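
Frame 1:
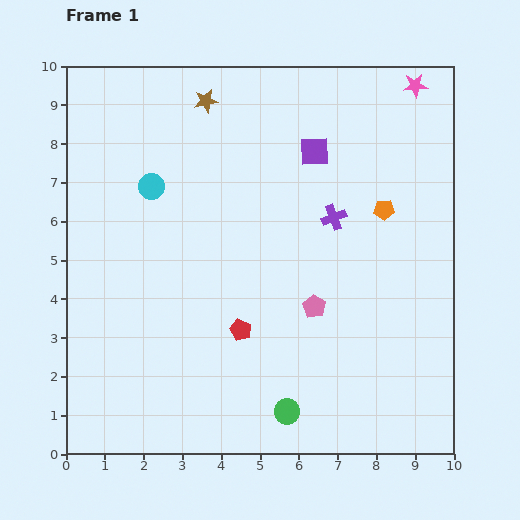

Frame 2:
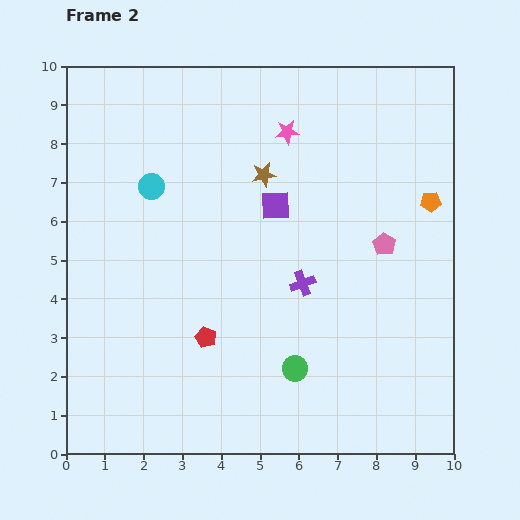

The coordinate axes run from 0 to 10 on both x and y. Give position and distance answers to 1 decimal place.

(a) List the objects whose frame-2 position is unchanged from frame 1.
the cyan circle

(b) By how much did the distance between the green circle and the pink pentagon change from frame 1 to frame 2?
+1.1

Distance in frame 1: 2.8. Distance in frame 2: 3.9.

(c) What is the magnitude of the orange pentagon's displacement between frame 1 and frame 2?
1.2

The orange pentagon moved from (8.2, 6.3) to (9.4, 6.5), a distance of √(1.2² + 0.2²) ≈ 1.2.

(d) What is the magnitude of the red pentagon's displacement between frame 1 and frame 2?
0.9

The red pentagon moved from (4.5, 3.2) to (3.6, 3.0), a distance of √(0.9² + 0.2²) ≈ 0.9.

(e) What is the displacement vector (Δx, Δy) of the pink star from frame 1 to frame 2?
(-3.3, -1.2)

The pink star was at (9.0, 9.5) in frame 1 and (5.7, 8.3) in frame 2.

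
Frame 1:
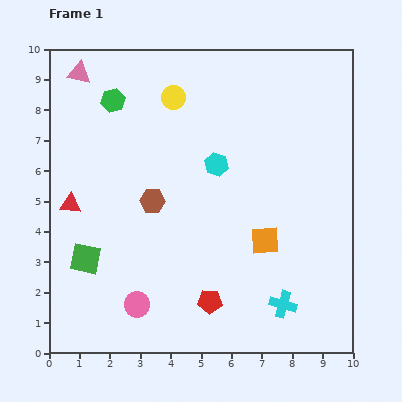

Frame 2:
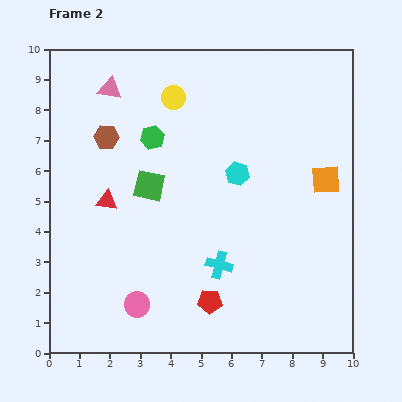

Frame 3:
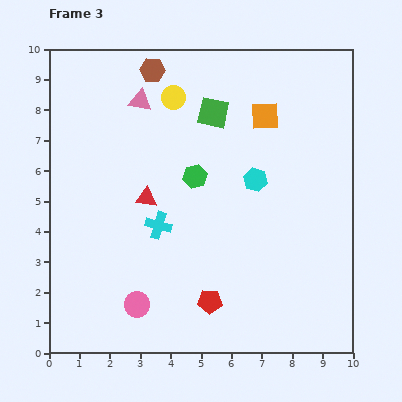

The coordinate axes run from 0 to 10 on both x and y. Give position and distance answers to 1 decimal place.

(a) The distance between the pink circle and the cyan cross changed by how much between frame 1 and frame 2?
-1.8

Distance in frame 1: 4.8. Distance in frame 2: 3.0.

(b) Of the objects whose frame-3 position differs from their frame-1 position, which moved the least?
the cyan hexagon

(moved 1.4)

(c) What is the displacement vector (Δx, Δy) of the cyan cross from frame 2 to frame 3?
(-2.0, 1.3)

The cyan cross was at (5.6, 2.9) in frame 2 and (3.6, 4.2) in frame 3.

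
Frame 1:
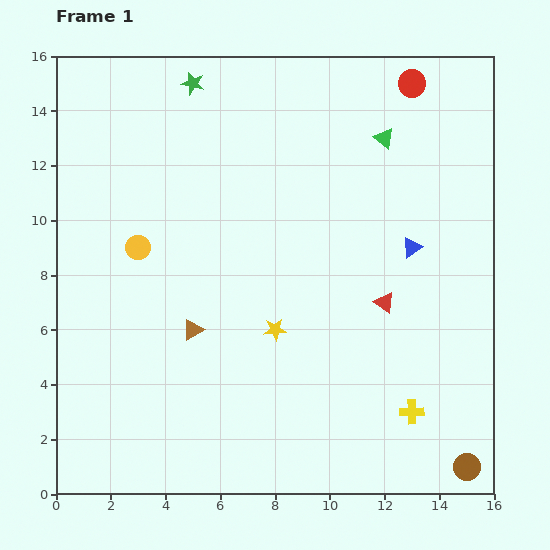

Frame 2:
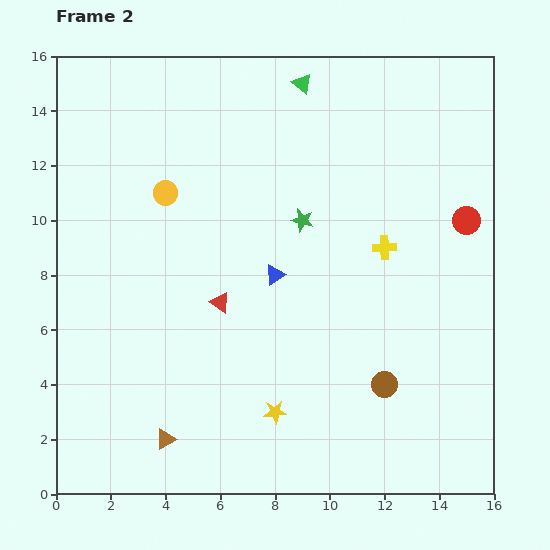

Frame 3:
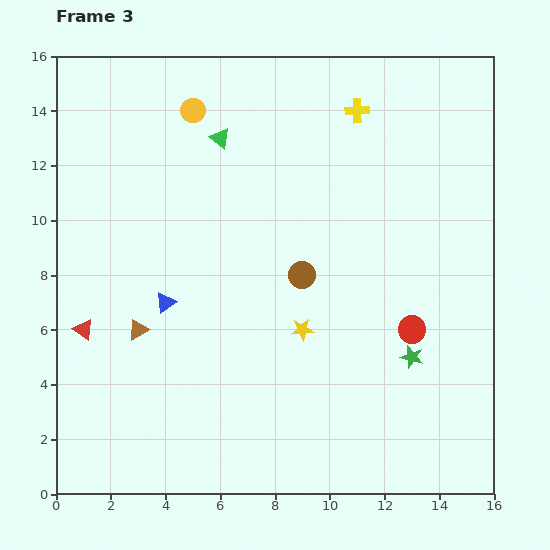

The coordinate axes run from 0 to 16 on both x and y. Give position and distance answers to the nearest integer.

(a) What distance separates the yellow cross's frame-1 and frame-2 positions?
6

The yellow cross moved from (13, 3) to (12, 9), a distance of √(1² + 6²) ≈ 6.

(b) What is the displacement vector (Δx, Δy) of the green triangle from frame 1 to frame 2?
(-3, 2)

The green triangle was at (12, 13) in frame 1 and (9, 15) in frame 2.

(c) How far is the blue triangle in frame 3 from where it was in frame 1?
9

The blue triangle moved from (13, 9) to (4, 7), a distance of √(9² + 2²) ≈ 9.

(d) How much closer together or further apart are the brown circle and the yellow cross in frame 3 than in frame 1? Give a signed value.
+3

Distance in frame 1: 3. Distance in frame 3: 6.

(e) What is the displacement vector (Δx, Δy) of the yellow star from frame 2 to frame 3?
(1, 3)

The yellow star was at (8, 3) in frame 2 and (9, 6) in frame 3.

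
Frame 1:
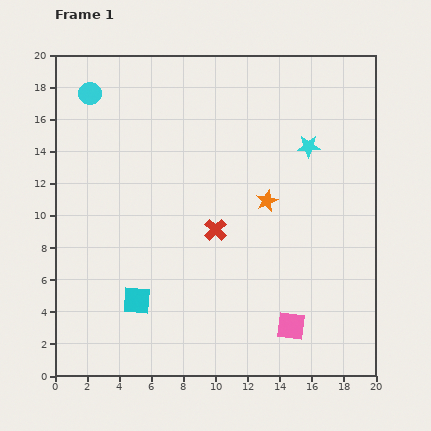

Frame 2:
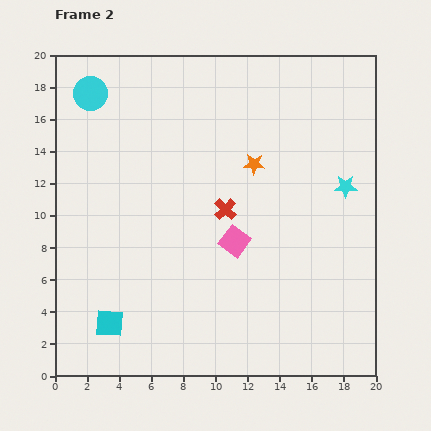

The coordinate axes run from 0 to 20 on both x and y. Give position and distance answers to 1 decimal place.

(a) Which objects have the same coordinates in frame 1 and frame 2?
the cyan circle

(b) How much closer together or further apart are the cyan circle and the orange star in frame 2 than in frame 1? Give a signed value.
-1.8

Distance in frame 1: 12.9. Distance in frame 2: 11.1.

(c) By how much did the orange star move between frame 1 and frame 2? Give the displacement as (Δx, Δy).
(-0.8, 2.3)

The orange star was at (13.2, 10.9) in frame 1 and (12.4, 13.2) in frame 2.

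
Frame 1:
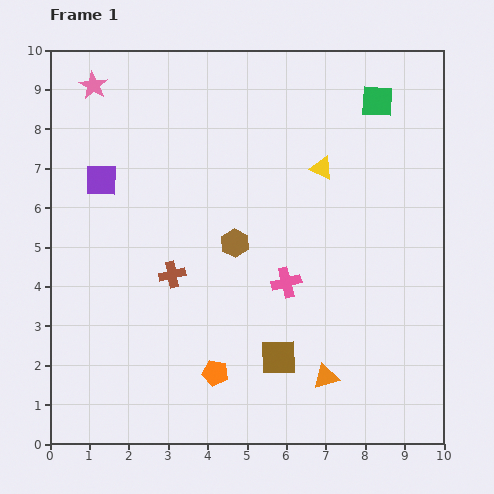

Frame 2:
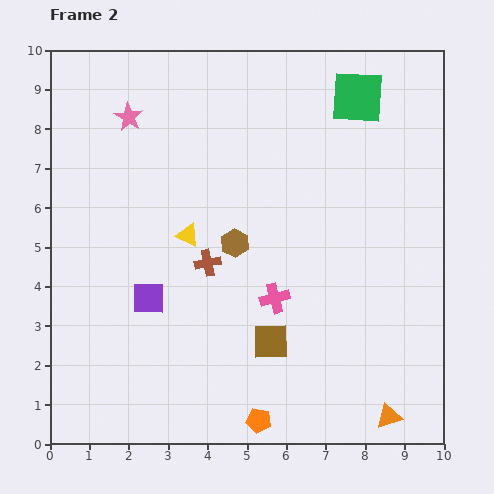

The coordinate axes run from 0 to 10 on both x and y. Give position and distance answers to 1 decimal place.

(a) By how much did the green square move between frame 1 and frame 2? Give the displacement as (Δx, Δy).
(-0.5, 0.1)

The green square was at (8.3, 8.7) in frame 1 and (7.8, 8.8) in frame 2.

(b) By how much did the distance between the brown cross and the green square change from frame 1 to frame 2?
-1.1

Distance in frame 1: 6.8. Distance in frame 2: 5.7.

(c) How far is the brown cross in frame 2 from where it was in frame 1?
0.9

The brown cross moved from (3.1, 4.3) to (4.0, 4.6), a distance of √(0.9² + 0.3²) ≈ 0.9.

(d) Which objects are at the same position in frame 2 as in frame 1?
the brown hexagon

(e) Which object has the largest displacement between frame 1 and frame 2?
the yellow triangle

(moved 3.8; next 3.2)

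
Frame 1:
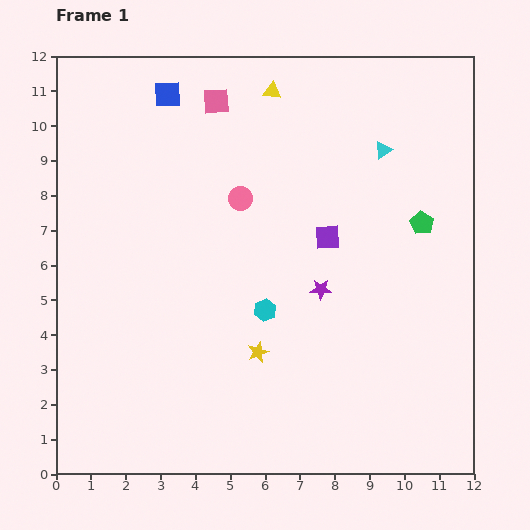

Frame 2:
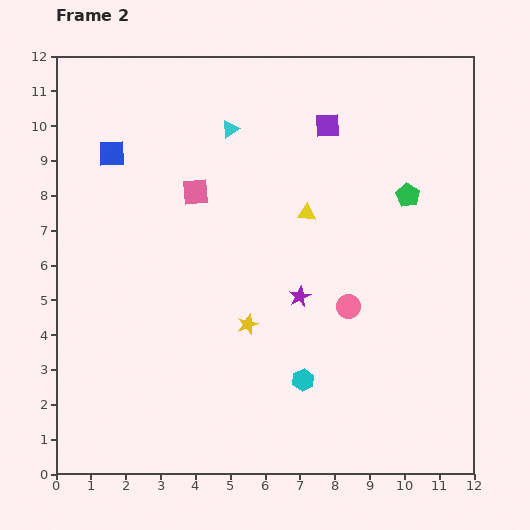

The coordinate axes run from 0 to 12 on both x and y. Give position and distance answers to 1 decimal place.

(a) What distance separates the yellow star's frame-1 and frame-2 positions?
0.9

The yellow star moved from (5.8, 3.5) to (5.5, 4.3), a distance of √(0.3² + 0.8²) ≈ 0.9.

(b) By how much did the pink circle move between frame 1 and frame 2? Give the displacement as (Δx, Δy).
(3.1, -3.1)

The pink circle was at (5.3, 7.9) in frame 1 and (8.4, 4.8) in frame 2.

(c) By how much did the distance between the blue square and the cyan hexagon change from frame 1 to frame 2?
+1.7

Distance in frame 1: 6.8. Distance in frame 2: 8.5.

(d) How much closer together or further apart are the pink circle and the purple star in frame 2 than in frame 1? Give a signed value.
-2.1

Distance in frame 1: 3.5. Distance in frame 2: 1.4.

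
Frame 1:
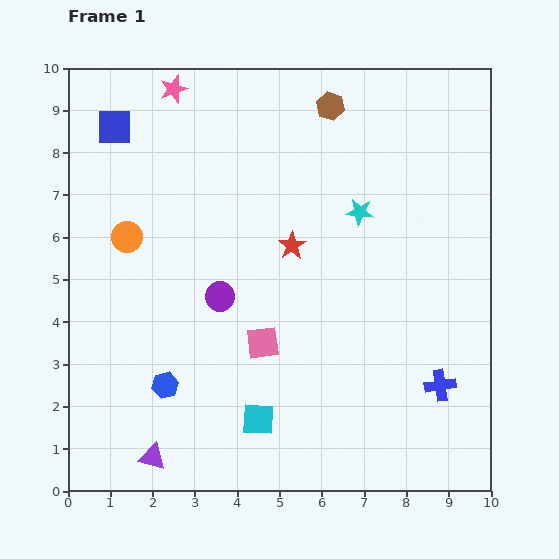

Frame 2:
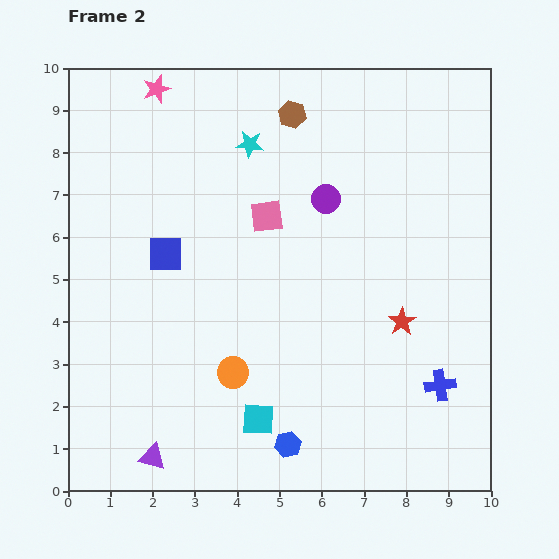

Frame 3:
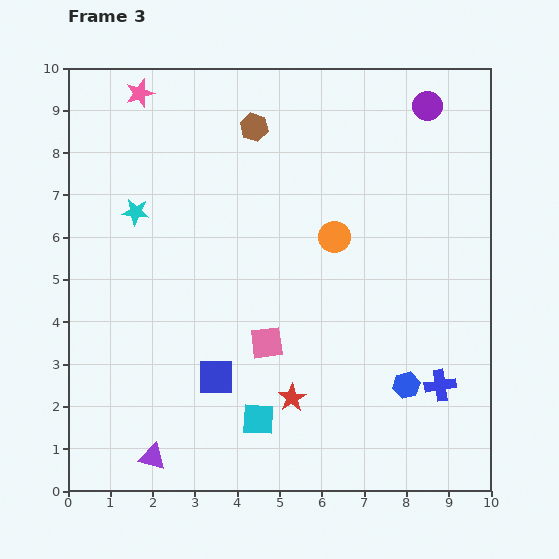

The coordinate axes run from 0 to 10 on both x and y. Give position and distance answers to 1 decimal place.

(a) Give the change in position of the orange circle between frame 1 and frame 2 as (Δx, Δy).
(2.5, -3.2)

The orange circle was at (1.4, 6.0) in frame 1 and (3.9, 2.8) in frame 2.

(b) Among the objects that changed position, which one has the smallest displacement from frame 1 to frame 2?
the pink star

(moved 0.4)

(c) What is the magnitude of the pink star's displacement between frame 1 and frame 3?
0.8

The pink star moved from (2.5, 9.5) to (1.7, 9.4), a distance of √(0.8² + 0.1²) ≈ 0.8.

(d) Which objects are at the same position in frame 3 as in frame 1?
the cyan square, the purple triangle, the blue cross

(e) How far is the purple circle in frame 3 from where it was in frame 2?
3.3

The purple circle moved from (6.1, 6.9) to (8.5, 9.1), a distance of √(2.4² + 2.2²) ≈ 3.3.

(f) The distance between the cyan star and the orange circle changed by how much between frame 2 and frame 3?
-0.7

Distance in frame 2: 5.4. Distance in frame 3: 4.7.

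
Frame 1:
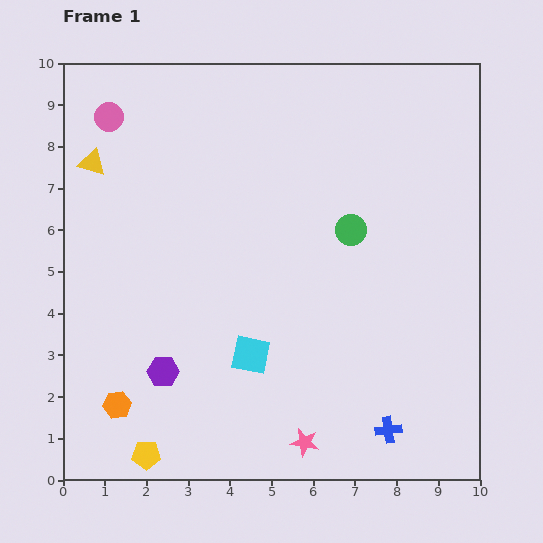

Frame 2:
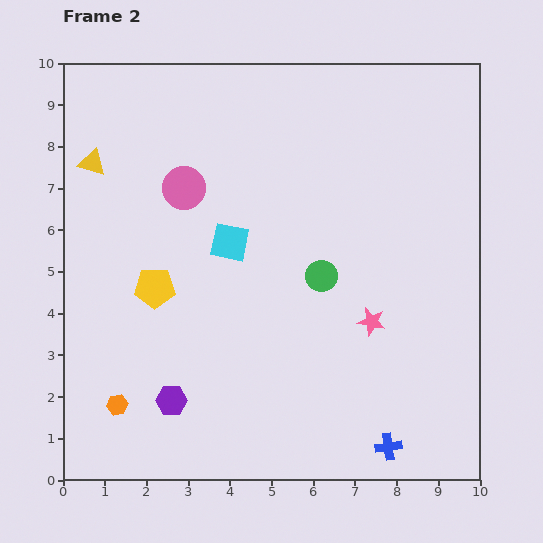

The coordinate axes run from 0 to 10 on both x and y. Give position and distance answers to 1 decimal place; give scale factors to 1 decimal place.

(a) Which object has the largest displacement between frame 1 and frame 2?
the yellow pentagon

(moved 4.0; next 3.3)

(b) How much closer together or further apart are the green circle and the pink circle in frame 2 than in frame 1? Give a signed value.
-2.5

Distance in frame 1: 6.4. Distance in frame 2: 3.9.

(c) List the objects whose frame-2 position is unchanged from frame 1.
the orange hexagon, the yellow triangle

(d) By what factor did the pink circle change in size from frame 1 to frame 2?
1.5×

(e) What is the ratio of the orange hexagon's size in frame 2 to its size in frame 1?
0.8×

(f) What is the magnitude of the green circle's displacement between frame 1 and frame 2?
1.3

The green circle moved from (6.9, 6.0) to (6.2, 4.9), a distance of √(0.7² + 1.1²) ≈ 1.3.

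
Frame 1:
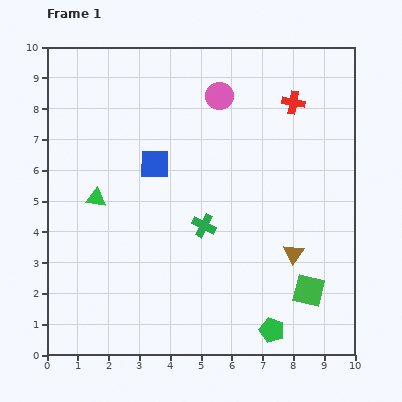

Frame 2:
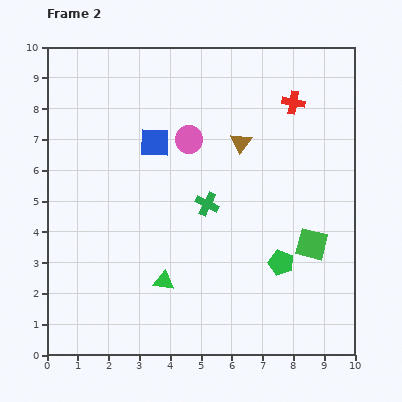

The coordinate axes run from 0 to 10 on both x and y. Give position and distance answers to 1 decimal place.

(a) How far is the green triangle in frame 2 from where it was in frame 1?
3.5

The green triangle moved from (1.6, 5.1) to (3.8, 2.4), a distance of √(2.2² + 2.7²) ≈ 3.5.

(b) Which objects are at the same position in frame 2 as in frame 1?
the red cross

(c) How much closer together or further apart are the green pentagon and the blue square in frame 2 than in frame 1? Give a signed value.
-0.9

Distance in frame 1: 6.6. Distance in frame 2: 5.7.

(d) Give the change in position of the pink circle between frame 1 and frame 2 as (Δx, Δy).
(-1.0, -1.4)

The pink circle was at (5.6, 8.4) in frame 1 and (4.6, 7.0) in frame 2.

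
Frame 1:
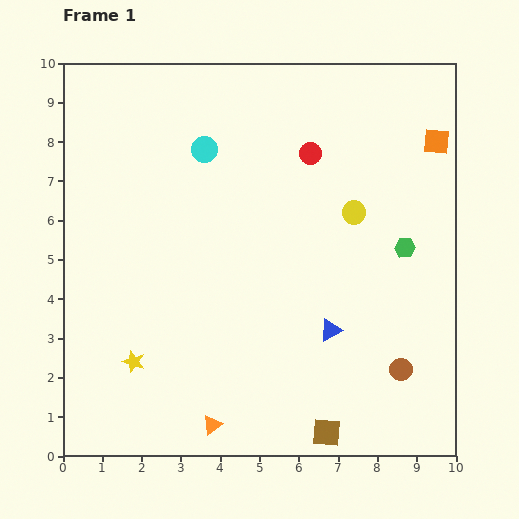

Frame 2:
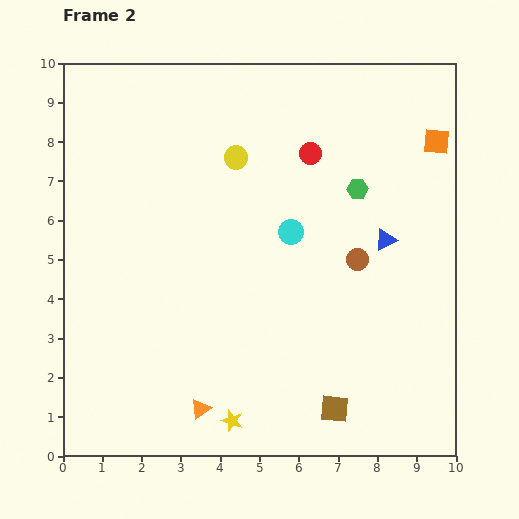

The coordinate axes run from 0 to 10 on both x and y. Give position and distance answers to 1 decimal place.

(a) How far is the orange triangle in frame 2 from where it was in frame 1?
0.5

The orange triangle moved from (3.8, 0.8) to (3.5, 1.2), a distance of √(0.3² + 0.4²) ≈ 0.5.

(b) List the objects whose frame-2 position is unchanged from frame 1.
the red circle, the orange square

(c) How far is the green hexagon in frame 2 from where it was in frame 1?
1.9

The green hexagon moved from (8.7, 5.3) to (7.5, 6.8), a distance of √(1.2² + 1.5²) ≈ 1.9.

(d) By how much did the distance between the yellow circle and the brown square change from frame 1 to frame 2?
+1.3

Distance in frame 1: 5.6. Distance in frame 2: 6.9.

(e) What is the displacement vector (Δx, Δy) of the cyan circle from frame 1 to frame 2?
(2.2, -2.1)

The cyan circle was at (3.6, 7.8) in frame 1 and (5.8, 5.7) in frame 2.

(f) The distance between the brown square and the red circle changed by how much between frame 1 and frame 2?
-0.6

Distance in frame 1: 7.1. Distance in frame 2: 6.5.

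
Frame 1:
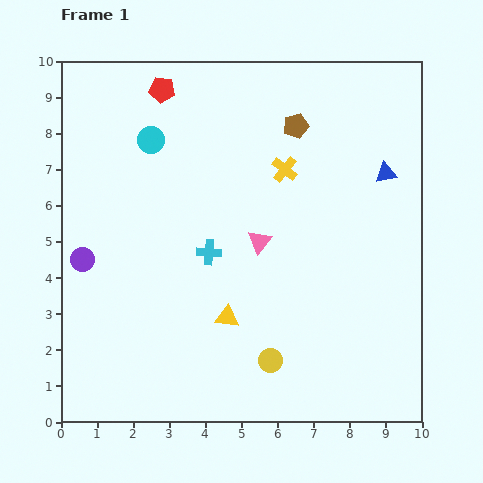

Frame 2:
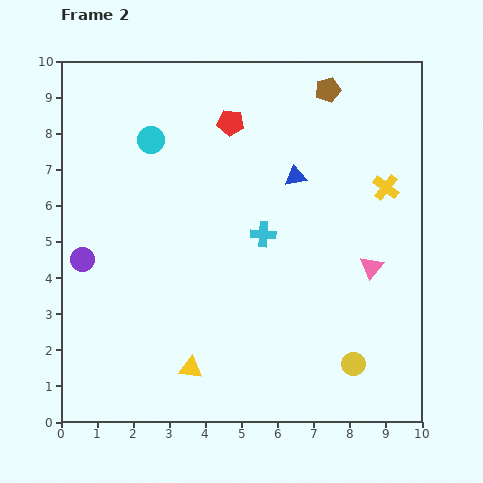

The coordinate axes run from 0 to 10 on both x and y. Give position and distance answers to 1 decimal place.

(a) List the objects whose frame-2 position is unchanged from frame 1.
the purple circle, the cyan circle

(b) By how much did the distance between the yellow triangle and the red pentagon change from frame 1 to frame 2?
+0.3

Distance in frame 1: 6.6. Distance in frame 2: 6.9.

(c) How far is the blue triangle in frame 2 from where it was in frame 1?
2.5

The blue triangle moved from (9.0, 6.9) to (6.5, 6.8), a distance of √(2.5² + 0.1²) ≈ 2.5.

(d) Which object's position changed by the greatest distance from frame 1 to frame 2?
the pink triangle

(moved 3.2; next 2.8)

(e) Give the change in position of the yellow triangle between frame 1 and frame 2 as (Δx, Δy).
(-1.0, -1.4)

The yellow triangle was at (4.6, 2.9) in frame 1 and (3.6, 1.5) in frame 2.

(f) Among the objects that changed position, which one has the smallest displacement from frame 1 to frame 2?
the brown pentagon

(moved 1.3)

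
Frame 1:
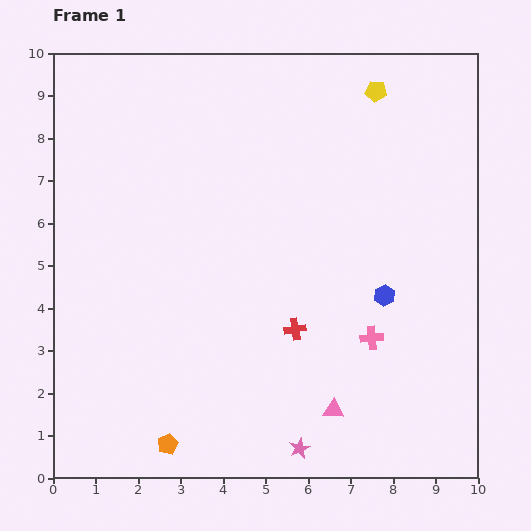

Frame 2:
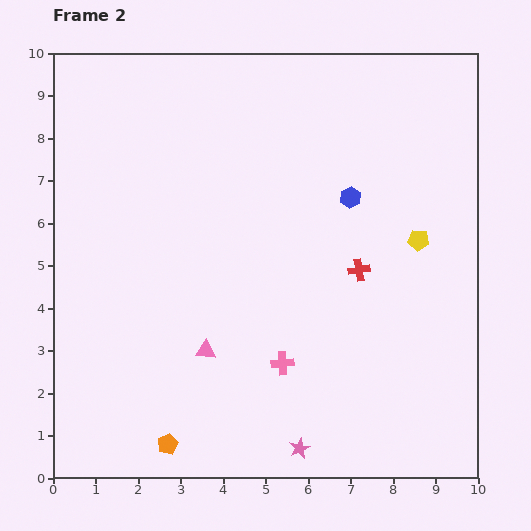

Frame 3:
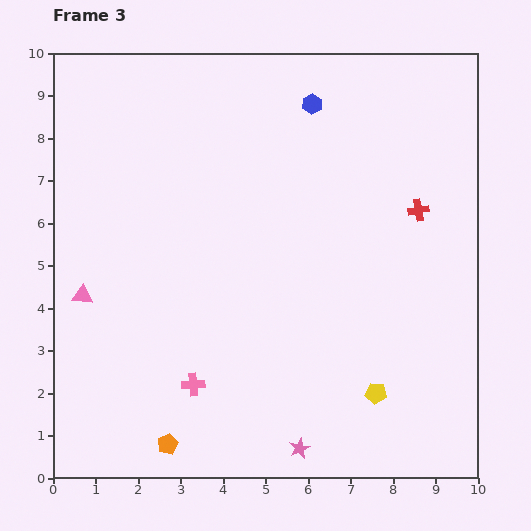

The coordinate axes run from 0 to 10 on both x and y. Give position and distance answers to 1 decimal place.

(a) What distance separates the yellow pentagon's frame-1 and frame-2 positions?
3.6

The yellow pentagon moved from (7.6, 9.1) to (8.6, 5.6), a distance of √(1.0² + 3.5²) ≈ 3.6.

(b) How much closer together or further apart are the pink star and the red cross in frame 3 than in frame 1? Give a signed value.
+3.5

Distance in frame 1: 2.8. Distance in frame 3: 6.3.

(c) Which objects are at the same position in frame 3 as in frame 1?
the orange pentagon, the pink star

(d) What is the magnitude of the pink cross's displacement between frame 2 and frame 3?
2.2

The pink cross moved from (5.4, 2.7) to (3.3, 2.2), a distance of √(2.1² + 0.5²) ≈ 2.2.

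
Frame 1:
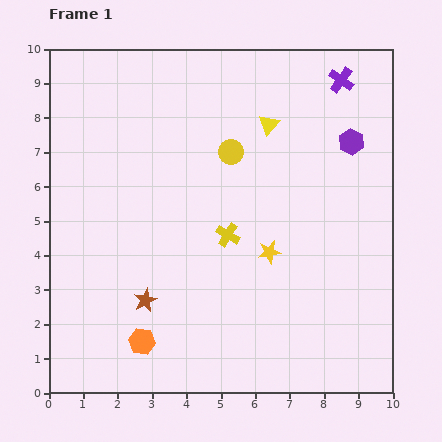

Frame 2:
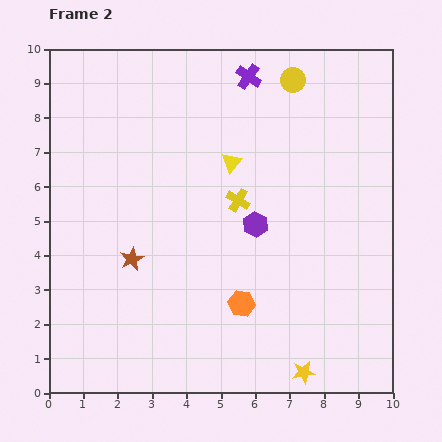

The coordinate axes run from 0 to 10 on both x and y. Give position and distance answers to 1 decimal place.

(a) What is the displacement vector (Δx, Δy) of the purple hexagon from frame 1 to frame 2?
(-2.8, -2.4)

The purple hexagon was at (8.8, 7.3) in frame 1 and (6.0, 4.9) in frame 2.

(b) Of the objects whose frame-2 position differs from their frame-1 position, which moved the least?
the yellow cross

(moved 1.0)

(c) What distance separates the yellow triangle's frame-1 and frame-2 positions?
1.6

The yellow triangle moved from (6.4, 7.8) to (5.3, 6.7), a distance of √(1.1² + 1.1²) ≈ 1.6.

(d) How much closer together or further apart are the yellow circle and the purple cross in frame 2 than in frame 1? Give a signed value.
-2.5

Distance in frame 1: 3.8. Distance in frame 2: 1.3.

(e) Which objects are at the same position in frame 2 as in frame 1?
none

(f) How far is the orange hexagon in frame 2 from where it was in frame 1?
3.1

The orange hexagon moved from (2.7, 1.5) to (5.6, 2.6), a distance of √(2.9² + 1.1²) ≈ 3.1.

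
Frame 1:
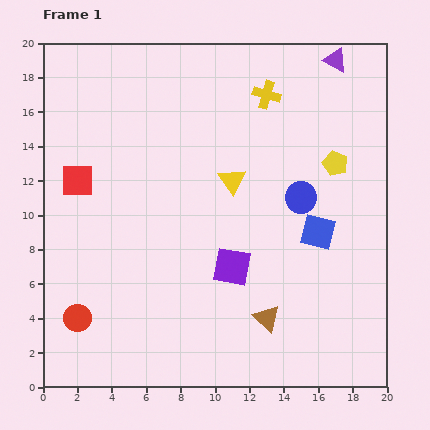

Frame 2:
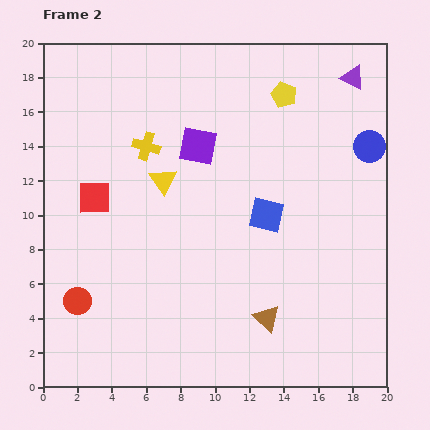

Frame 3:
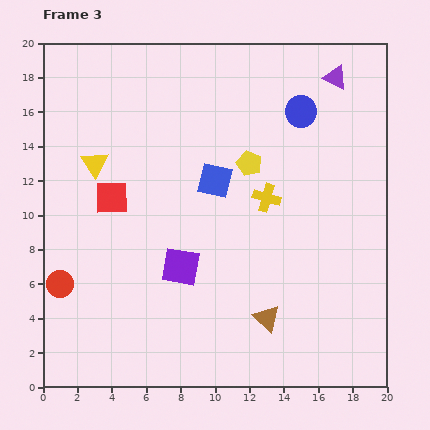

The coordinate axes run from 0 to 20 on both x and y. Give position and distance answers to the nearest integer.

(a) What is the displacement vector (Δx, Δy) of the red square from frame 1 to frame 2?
(1, -1)

The red square was at (2, 12) in frame 1 and (3, 11) in frame 2.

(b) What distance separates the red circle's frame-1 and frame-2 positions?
1

The red circle moved from (2, 4) to (2, 5), a distance of √(0² + 1²) ≈ 1.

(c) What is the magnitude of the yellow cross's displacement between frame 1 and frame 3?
6

The yellow cross moved from (13, 17) to (13, 11), a distance of √(0² + 6²) ≈ 6.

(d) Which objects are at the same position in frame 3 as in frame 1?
the brown triangle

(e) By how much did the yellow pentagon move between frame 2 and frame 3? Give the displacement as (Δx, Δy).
(-2, -4)

The yellow pentagon was at (14, 17) in frame 2 and (12, 13) in frame 3.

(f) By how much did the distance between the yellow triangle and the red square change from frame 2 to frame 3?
-2

Distance in frame 2: 4. Distance in frame 3: 2.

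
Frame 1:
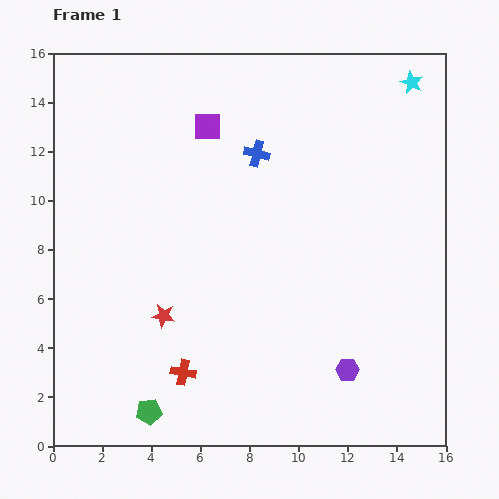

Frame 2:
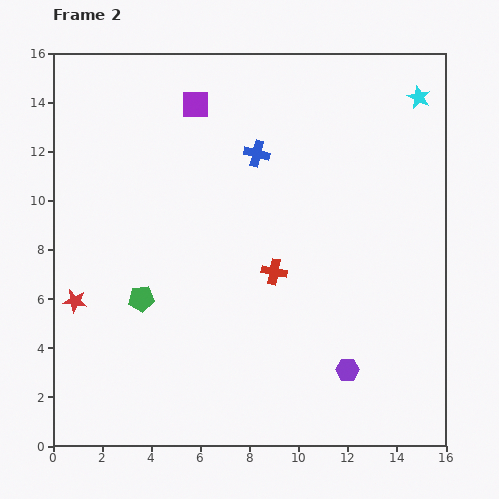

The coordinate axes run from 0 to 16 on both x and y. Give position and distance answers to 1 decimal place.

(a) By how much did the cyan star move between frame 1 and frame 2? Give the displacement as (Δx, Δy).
(0.3, -0.6)

The cyan star was at (14.6, 14.8) in frame 1 and (14.9, 14.2) in frame 2.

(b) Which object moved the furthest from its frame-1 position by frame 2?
the red cross

(moved 5.5; next 4.6)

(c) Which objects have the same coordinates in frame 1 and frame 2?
the purple hexagon, the blue cross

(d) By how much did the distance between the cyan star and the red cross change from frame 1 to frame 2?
-5.8

Distance in frame 1: 15.0. Distance in frame 2: 9.2.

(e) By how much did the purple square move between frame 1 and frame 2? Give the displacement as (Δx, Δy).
(-0.5, 0.9)

The purple square was at (6.3, 13.0) in frame 1 and (5.8, 13.9) in frame 2.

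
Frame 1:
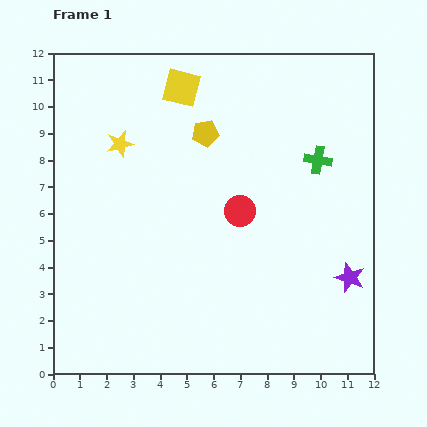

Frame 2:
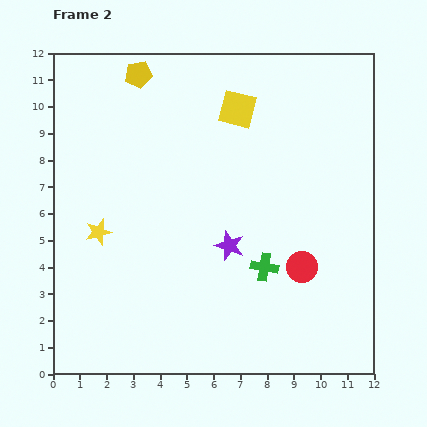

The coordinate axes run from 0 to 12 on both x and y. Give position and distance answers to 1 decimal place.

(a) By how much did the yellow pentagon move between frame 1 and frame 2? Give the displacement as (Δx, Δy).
(-2.5, 2.2)

The yellow pentagon was at (5.7, 9.0) in frame 1 and (3.2, 11.2) in frame 2.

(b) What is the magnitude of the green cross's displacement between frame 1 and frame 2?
4.5

The green cross moved from (9.9, 8.0) to (7.9, 4.0), a distance of √(2.0² + 4.0²) ≈ 4.5.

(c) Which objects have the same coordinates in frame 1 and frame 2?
none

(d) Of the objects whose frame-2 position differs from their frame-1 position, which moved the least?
the yellow square

(moved 2.2)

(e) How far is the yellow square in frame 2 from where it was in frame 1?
2.2

The yellow square moved from (4.8, 10.7) to (6.9, 9.9), a distance of √(2.1² + 0.8²) ≈ 2.2.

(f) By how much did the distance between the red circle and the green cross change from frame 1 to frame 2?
-2.1

Distance in frame 1: 3.5. Distance in frame 2: 1.4.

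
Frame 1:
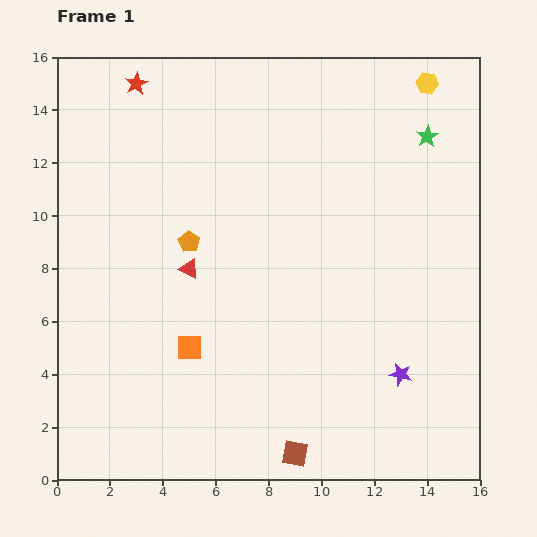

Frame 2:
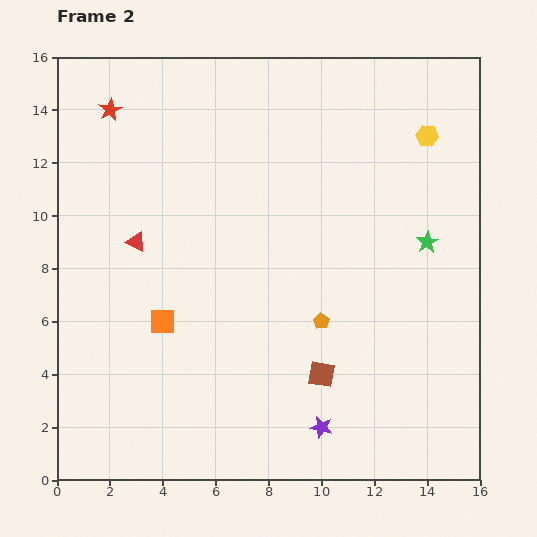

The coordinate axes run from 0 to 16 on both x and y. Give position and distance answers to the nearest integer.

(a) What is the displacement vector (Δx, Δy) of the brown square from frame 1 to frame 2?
(1, 3)

The brown square was at (9, 1) in frame 1 and (10, 4) in frame 2.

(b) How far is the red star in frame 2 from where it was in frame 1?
1

The red star moved from (3, 15) to (2, 14), a distance of √(1² + 1²) ≈ 1.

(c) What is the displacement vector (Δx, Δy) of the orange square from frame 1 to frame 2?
(-1, 1)

The orange square was at (5, 5) in frame 1 and (4, 6) in frame 2.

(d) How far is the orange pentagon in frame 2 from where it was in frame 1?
6

The orange pentagon moved from (5, 9) to (10, 6), a distance of √(5² + 3²) ≈ 6.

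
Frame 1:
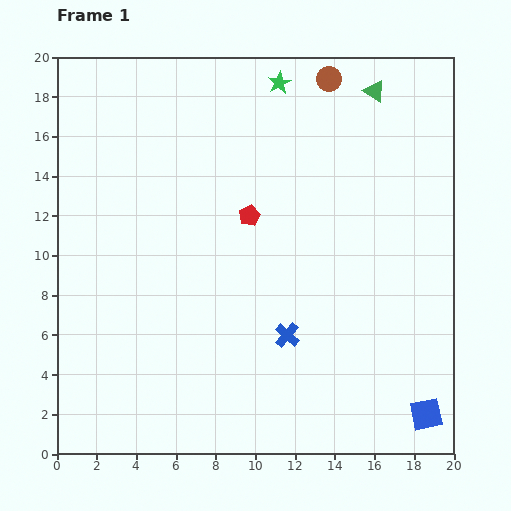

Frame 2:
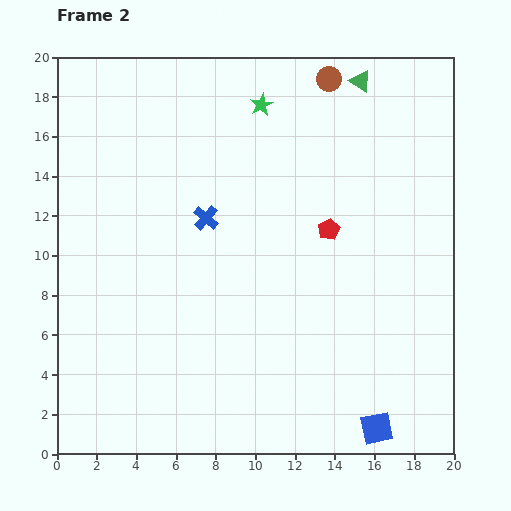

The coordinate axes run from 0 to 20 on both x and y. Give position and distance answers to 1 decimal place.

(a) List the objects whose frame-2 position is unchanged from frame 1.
the brown circle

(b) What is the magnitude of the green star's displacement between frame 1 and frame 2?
1.4

The green star moved from (11.2, 18.7) to (10.3, 17.6), a distance of √(0.9² + 1.1²) ≈ 1.4.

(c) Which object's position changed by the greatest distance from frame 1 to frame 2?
the blue cross

(moved 7.2; next 4.1)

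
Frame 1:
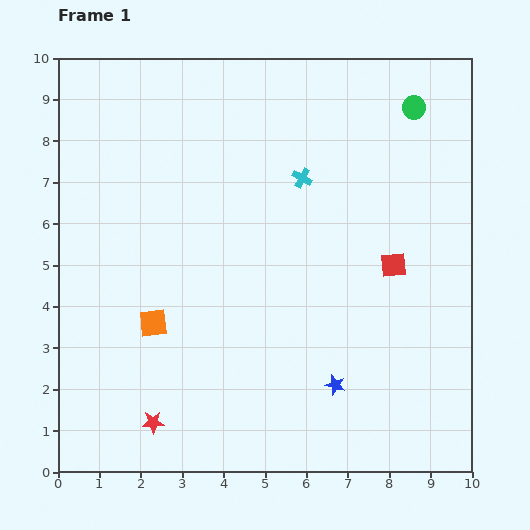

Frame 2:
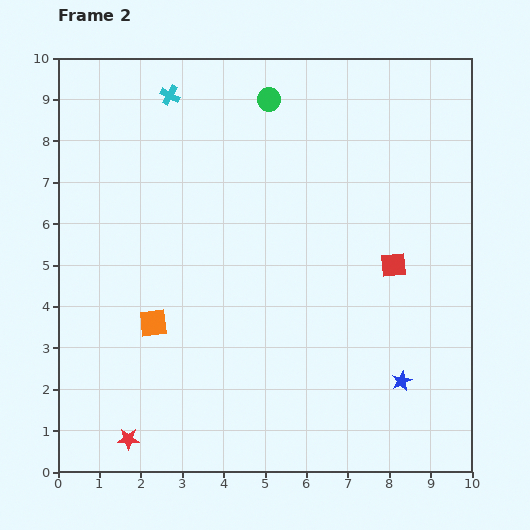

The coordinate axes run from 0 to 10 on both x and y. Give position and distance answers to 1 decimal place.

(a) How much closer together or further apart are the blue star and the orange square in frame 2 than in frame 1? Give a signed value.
+1.6

Distance in frame 1: 4.6. Distance in frame 2: 6.2.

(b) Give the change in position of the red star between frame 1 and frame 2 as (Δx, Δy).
(-0.6, -0.4)

The red star was at (2.3, 1.2) in frame 1 and (1.7, 0.8) in frame 2.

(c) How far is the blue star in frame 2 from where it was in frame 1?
1.6

The blue star moved from (6.7, 2.1) to (8.3, 2.2), a distance of √(1.6² + 0.1²) ≈ 1.6.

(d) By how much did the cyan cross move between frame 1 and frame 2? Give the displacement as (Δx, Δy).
(-3.2, 2.0)

The cyan cross was at (5.9, 7.1) in frame 1 and (2.7, 9.1) in frame 2.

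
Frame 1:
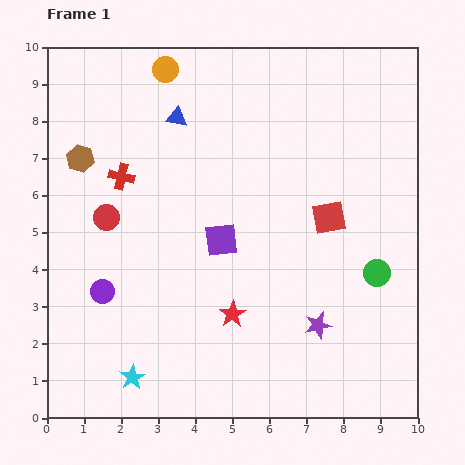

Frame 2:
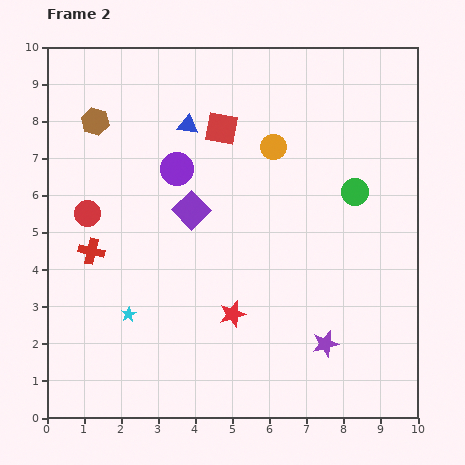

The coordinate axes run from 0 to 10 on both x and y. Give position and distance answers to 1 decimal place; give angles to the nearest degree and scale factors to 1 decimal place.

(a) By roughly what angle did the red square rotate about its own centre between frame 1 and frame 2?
21° clockwise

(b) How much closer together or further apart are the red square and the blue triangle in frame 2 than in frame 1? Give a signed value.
-4.0

Distance in frame 1: 4.9. Distance in frame 2: 0.9.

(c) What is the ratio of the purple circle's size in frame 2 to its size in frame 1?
1.4×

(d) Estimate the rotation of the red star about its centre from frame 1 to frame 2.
17° clockwise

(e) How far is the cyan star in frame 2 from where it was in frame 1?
1.7

The cyan star moved from (2.3, 1.1) to (2.2, 2.8), a distance of √(0.1² + 1.7²) ≈ 1.7.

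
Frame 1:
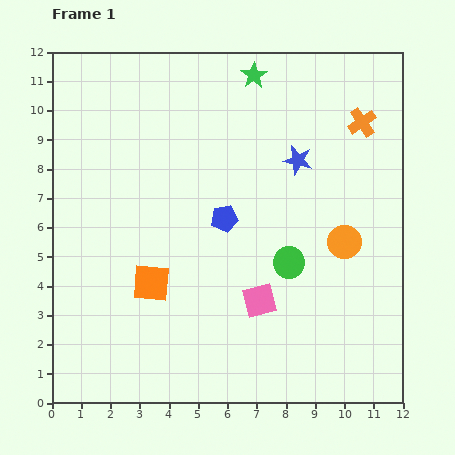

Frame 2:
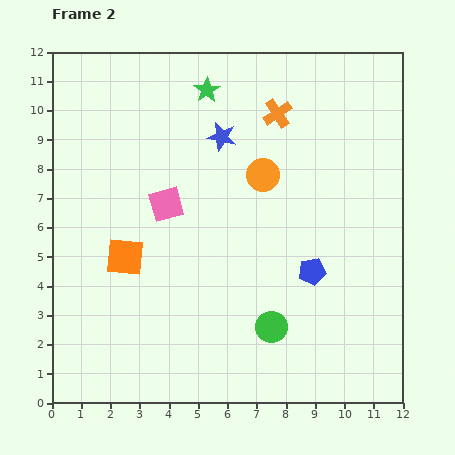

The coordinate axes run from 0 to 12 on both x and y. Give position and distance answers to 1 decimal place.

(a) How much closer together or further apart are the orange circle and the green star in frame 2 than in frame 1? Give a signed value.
-3.0

Distance in frame 1: 6.5. Distance in frame 2: 3.5.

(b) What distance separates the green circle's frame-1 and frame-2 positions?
2.3

The green circle moved from (8.1, 4.8) to (7.5, 2.6), a distance of √(0.6² + 2.2²) ≈ 2.3.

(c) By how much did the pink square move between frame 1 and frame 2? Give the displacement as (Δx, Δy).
(-3.2, 3.3)

The pink square was at (7.1, 3.5) in frame 1 and (3.9, 6.8) in frame 2.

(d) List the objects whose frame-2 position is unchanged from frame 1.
none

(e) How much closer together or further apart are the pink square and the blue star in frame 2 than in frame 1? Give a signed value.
-2.0

Distance in frame 1: 5.0. Distance in frame 2: 3.0.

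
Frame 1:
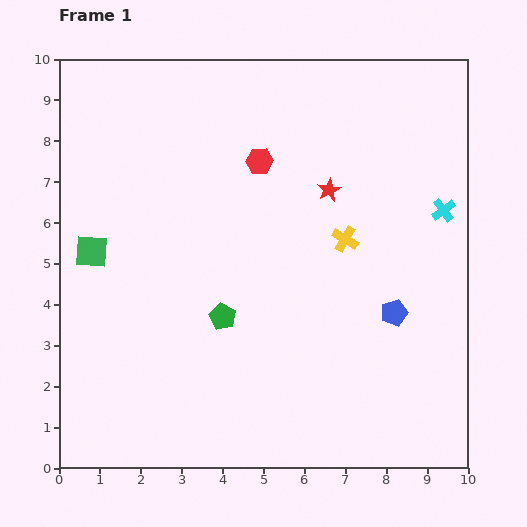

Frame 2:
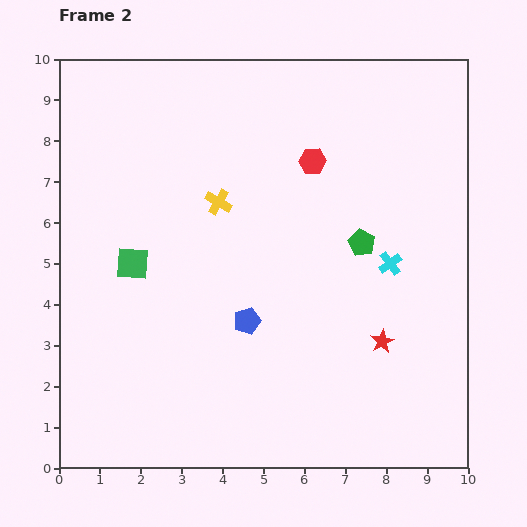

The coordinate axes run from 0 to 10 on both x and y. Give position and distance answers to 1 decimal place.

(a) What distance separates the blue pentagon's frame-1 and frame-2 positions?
3.6

The blue pentagon moved from (8.2, 3.8) to (4.6, 3.6), a distance of √(3.6² + 0.2²) ≈ 3.6.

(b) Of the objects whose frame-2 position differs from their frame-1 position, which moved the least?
the green square

(moved 1.0)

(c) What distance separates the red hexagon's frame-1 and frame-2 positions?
1.3

The red hexagon moved from (4.9, 7.5) to (6.2, 7.5), a distance of √(1.3² + 0.0²) ≈ 1.3.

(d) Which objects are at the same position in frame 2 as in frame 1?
none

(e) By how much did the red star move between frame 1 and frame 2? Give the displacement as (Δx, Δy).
(1.3, -3.7)

The red star was at (6.6, 6.8) in frame 1 and (7.9, 3.1) in frame 2.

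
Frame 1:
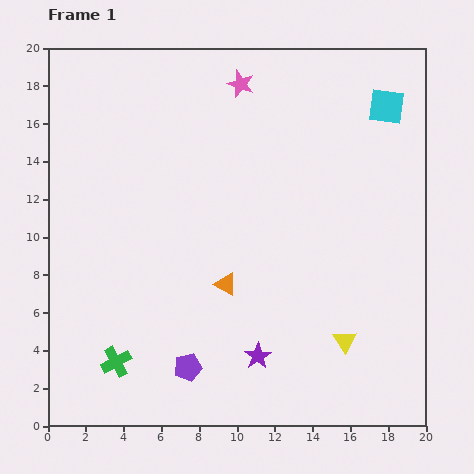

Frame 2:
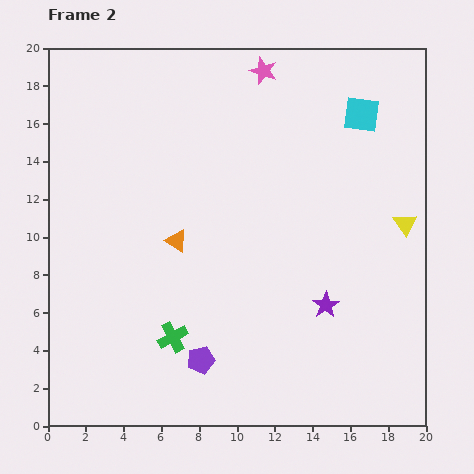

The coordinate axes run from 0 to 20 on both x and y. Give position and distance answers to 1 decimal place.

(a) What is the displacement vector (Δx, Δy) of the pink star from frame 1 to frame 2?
(1.2, 0.7)

The pink star was at (10.2, 18.1) in frame 1 and (11.4, 18.8) in frame 2.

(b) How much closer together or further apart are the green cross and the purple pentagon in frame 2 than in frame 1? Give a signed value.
-1.9

Distance in frame 1: 3.8. Distance in frame 2: 1.9.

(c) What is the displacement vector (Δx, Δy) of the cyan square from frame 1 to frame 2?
(-1.3, -0.4)

The cyan square was at (17.9, 16.9) in frame 1 and (16.6, 16.5) in frame 2.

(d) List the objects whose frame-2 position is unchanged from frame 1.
none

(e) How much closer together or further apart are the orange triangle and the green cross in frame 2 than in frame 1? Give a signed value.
-2.0

Distance in frame 1: 7.1. Distance in frame 2: 5.1.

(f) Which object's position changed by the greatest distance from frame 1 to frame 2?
the yellow triangle

(moved 7.0; next 4.5)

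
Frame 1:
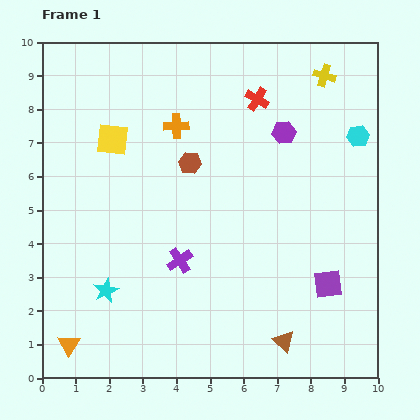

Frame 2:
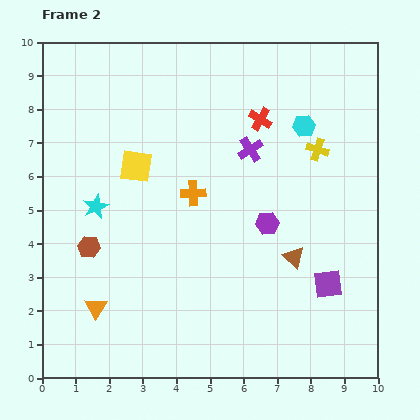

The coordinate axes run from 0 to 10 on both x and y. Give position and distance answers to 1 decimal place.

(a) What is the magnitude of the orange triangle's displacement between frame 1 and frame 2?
1.4

The orange triangle moved from (0.8, 1.0) to (1.6, 2.1), a distance of √(0.8² + 1.1²) ≈ 1.4.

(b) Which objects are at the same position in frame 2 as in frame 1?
the purple square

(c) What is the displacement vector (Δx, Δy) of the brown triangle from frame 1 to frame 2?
(0.3, 2.5)

The brown triangle was at (7.2, 1.1) in frame 1 and (7.5, 3.6) in frame 2.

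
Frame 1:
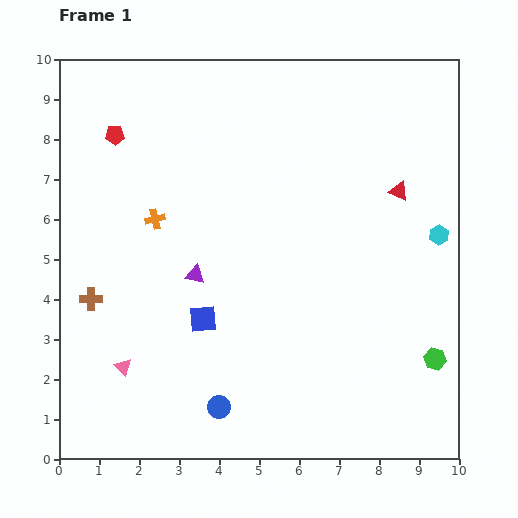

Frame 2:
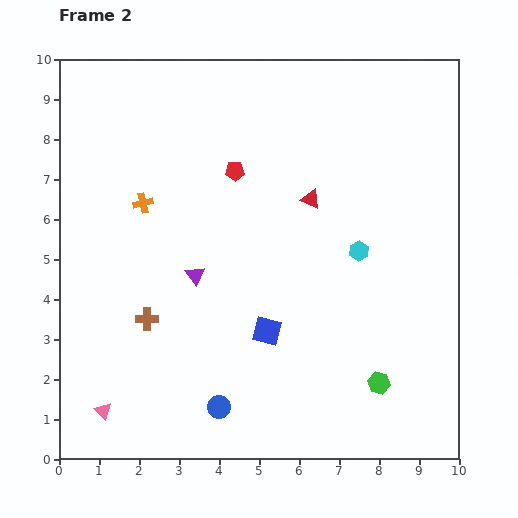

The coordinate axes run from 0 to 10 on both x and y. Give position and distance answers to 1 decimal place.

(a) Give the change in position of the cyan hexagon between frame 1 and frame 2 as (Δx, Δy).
(-2.0, -0.4)

The cyan hexagon was at (9.5, 5.6) in frame 1 and (7.5, 5.2) in frame 2.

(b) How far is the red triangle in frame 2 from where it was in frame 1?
2.2

The red triangle moved from (8.5, 6.7) to (6.3, 6.5), a distance of √(2.2² + 0.2²) ≈ 2.2.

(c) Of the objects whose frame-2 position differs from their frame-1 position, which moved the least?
the orange cross

(moved 0.5)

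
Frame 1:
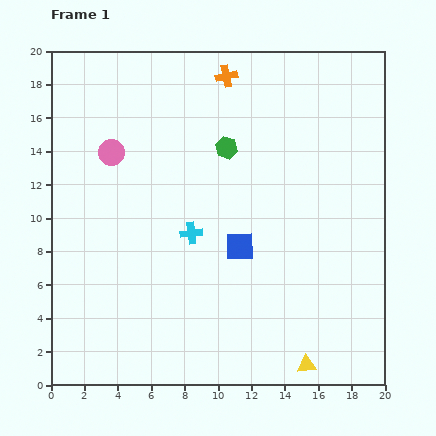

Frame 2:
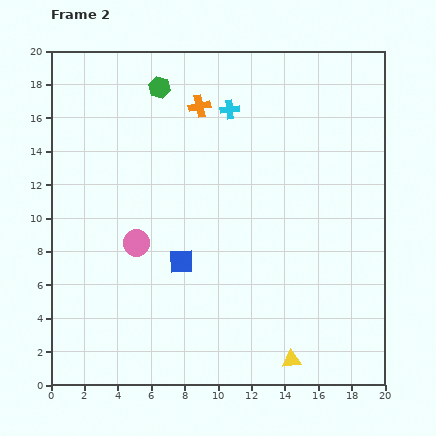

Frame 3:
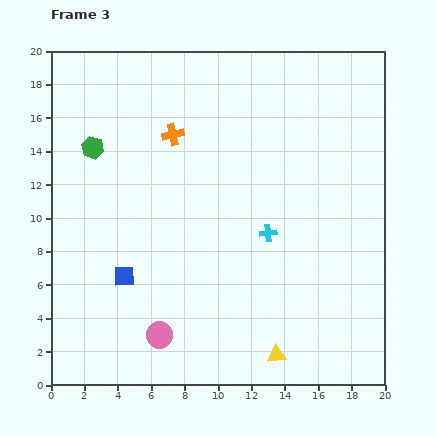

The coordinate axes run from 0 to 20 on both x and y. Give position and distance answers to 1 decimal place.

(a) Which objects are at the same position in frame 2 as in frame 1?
none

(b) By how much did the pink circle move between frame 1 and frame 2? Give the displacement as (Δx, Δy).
(1.5, -5.4)

The pink circle was at (3.6, 13.9) in frame 1 and (5.1, 8.5) in frame 2.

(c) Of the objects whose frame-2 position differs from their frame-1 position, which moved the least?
the yellow triangle

(moved 0.9)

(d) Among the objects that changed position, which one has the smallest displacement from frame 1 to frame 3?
the yellow triangle

(moved 1.9)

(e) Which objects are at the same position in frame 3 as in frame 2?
none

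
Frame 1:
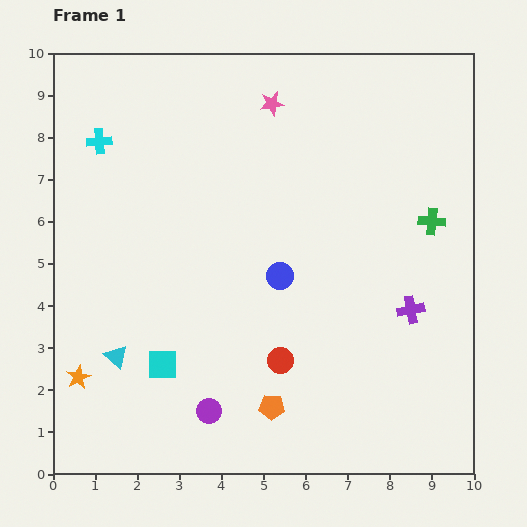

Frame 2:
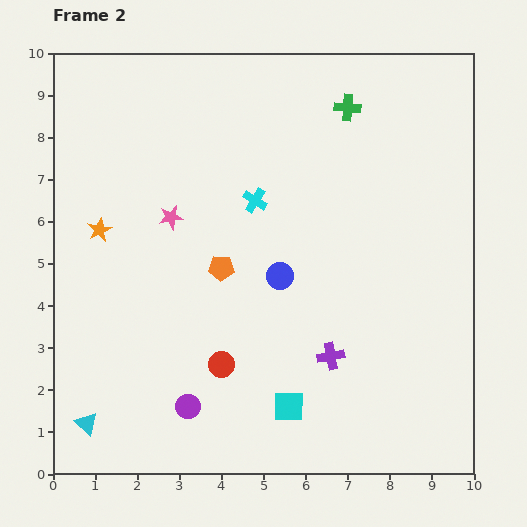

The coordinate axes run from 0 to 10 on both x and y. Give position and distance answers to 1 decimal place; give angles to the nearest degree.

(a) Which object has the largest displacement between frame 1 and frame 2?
the cyan cross

(moved 4.0; next 3.6)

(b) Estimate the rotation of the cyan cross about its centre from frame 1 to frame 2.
36° clockwise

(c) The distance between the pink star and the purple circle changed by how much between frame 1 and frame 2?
-3.0

Distance in frame 1: 7.5. Distance in frame 2: 4.5.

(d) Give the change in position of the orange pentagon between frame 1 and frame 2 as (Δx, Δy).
(-1.2, 3.3)

The orange pentagon was at (5.2, 1.6) in frame 1 and (4.0, 4.9) in frame 2.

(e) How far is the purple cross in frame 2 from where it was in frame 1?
2.2

The purple cross moved from (8.5, 3.9) to (6.6, 2.8), a distance of √(1.9² + 1.1²) ≈ 2.2.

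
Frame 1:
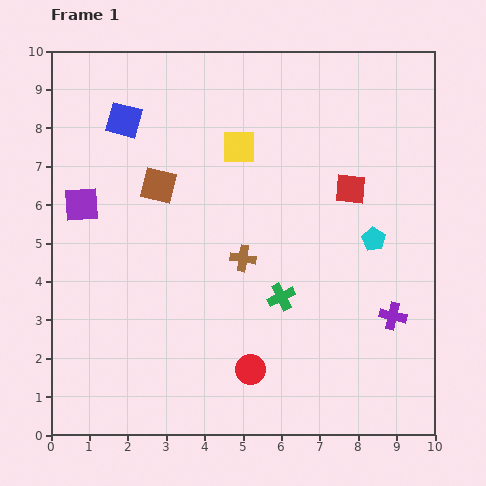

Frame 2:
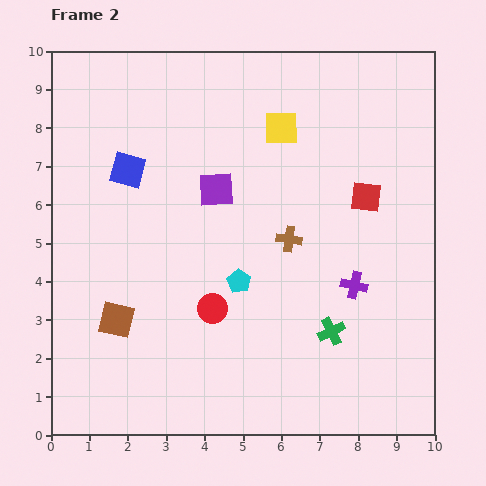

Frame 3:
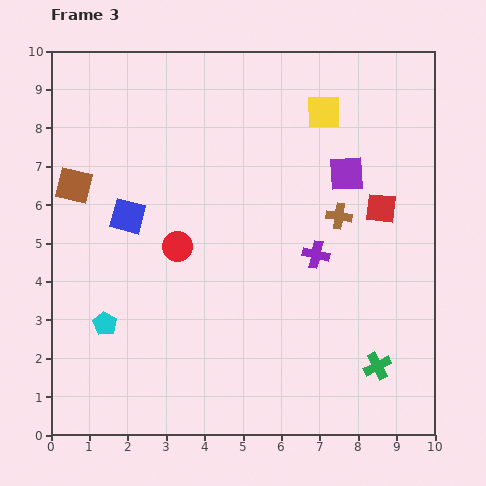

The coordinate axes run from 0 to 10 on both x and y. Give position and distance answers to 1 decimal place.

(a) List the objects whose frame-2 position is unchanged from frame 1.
none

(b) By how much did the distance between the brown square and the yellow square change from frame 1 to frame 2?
+4.3

Distance in frame 1: 2.3. Distance in frame 2: 6.6.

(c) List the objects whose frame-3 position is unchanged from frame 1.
none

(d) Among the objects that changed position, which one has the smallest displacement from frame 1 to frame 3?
the red square

(moved 0.9)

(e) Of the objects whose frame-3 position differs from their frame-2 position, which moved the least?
the red square

(moved 0.5)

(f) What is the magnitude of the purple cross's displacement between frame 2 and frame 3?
1.3

The purple cross moved from (7.9, 3.9) to (6.9, 4.7), a distance of √(1.0² + 0.8²) ≈ 1.3.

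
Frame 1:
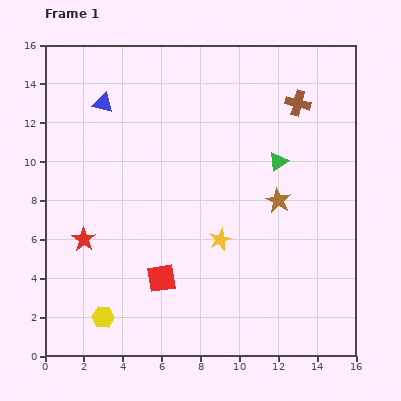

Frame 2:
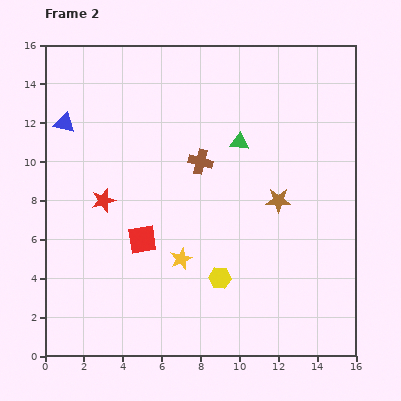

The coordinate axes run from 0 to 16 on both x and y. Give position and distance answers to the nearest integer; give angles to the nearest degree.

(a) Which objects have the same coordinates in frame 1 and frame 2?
the brown star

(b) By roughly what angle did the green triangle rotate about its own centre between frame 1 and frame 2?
41° clockwise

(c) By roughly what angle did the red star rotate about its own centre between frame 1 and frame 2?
22° clockwise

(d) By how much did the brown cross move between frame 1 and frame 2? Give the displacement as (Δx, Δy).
(-5, -3)

The brown cross was at (13, 13) in frame 1 and (8, 10) in frame 2.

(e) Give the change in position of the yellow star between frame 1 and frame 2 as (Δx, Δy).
(-2, -1)

The yellow star was at (9, 6) in frame 1 and (7, 5) in frame 2.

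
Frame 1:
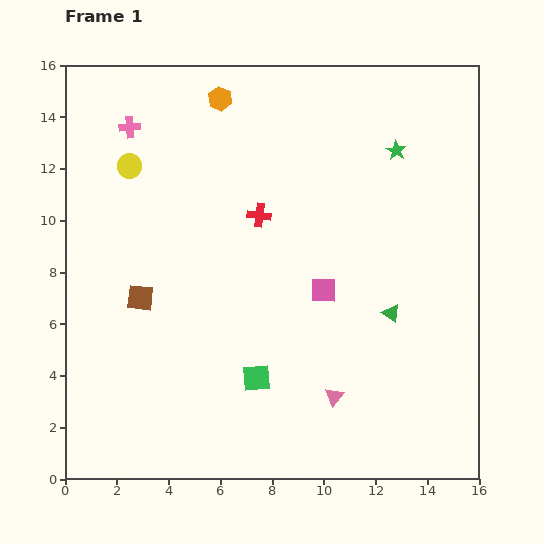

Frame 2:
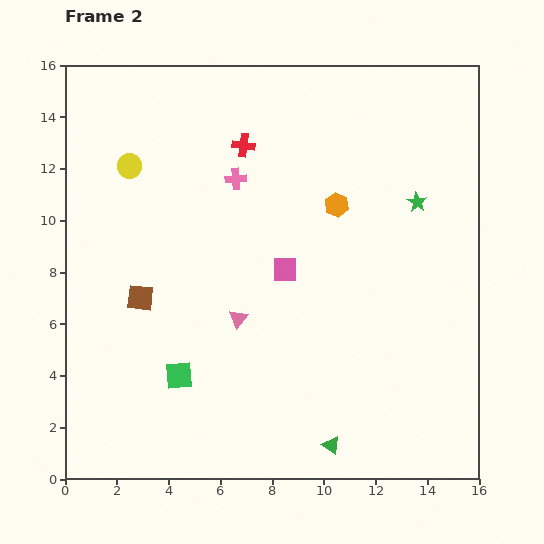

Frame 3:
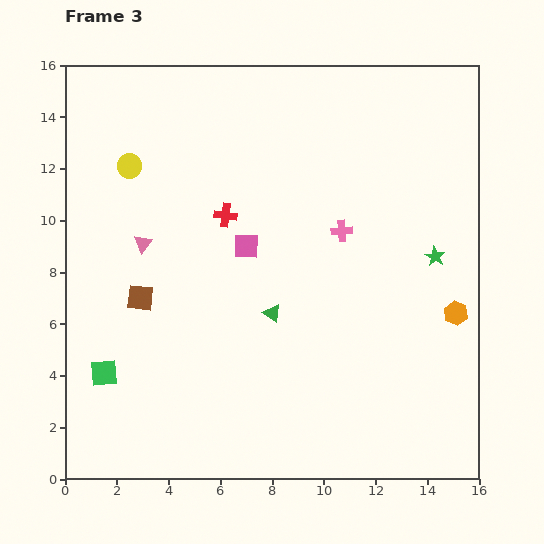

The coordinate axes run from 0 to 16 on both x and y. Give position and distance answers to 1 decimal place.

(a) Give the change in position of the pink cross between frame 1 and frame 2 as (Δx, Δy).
(4.1, -2.0)

The pink cross was at (2.5, 13.6) in frame 1 and (6.6, 11.6) in frame 2.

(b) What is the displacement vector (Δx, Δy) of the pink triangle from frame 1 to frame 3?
(-7.4, 5.9)

The pink triangle was at (10.4, 3.2) in frame 1 and (3.0, 9.1) in frame 3.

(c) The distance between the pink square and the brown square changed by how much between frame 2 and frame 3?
-1.1

Distance in frame 2: 5.7. Distance in frame 3: 4.6.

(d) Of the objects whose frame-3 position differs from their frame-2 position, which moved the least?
the pink square

(moved 1.7)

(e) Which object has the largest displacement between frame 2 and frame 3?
the orange hexagon

(moved 6.2; next 5.6)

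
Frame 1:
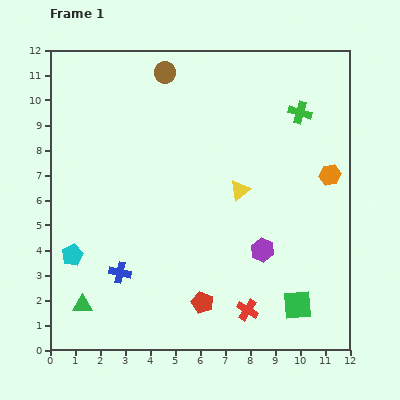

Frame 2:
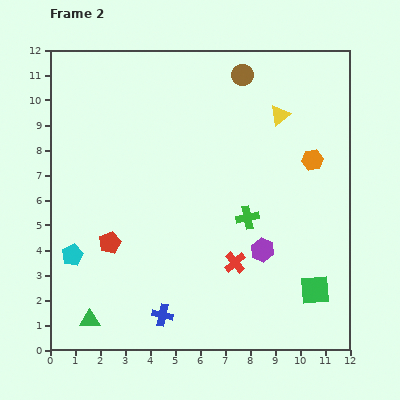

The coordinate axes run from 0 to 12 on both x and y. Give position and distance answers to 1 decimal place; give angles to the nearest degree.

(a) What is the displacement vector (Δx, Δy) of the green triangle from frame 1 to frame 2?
(0.3, -0.6)

The green triangle was at (1.3, 1.8) in frame 1 and (1.6, 1.2) in frame 2.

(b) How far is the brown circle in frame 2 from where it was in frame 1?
3.1

The brown circle moved from (4.6, 11.1) to (7.7, 11.0), a distance of √(3.1² + 0.1²) ≈ 3.1.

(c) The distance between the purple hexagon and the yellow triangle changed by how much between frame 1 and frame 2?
+2.8

Distance in frame 1: 2.6. Distance in frame 2: 5.4.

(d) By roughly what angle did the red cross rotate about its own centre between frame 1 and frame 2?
17° clockwise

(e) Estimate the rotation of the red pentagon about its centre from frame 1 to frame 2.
28° clockwise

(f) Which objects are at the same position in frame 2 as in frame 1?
the cyan pentagon, the purple hexagon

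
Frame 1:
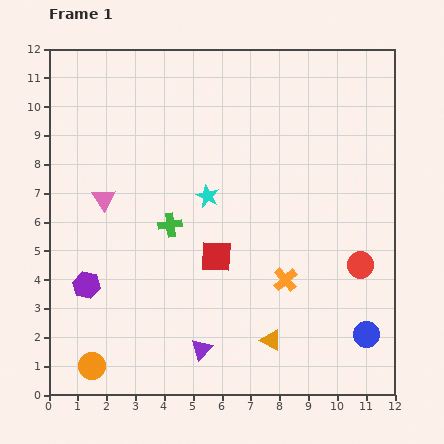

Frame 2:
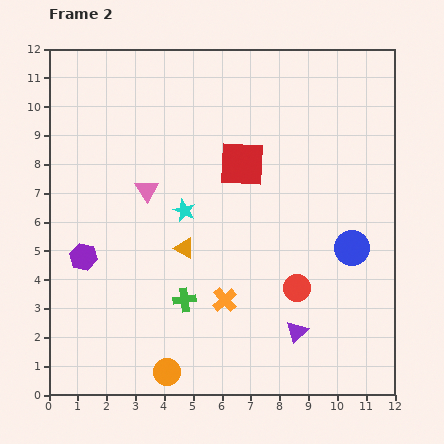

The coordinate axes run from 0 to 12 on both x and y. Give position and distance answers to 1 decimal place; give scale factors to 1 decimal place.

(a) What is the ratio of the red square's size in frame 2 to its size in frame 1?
1.5×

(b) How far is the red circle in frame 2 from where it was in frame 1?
2.3

The red circle moved from (10.8, 4.5) to (8.6, 3.7), a distance of √(2.2² + 0.8²) ≈ 2.3.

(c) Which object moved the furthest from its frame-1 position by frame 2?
the orange triangle

(moved 4.4; next 3.4)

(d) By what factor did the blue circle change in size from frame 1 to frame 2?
1.3×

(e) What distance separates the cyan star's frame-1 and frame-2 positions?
0.9

The cyan star moved from (5.5, 6.9) to (4.7, 6.4), a distance of √(0.8² + 0.5²) ≈ 0.9.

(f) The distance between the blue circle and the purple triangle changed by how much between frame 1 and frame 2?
-2.2

Distance in frame 1: 5.7. Distance in frame 2: 3.5.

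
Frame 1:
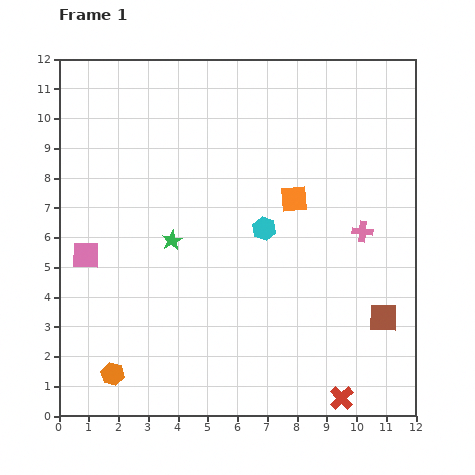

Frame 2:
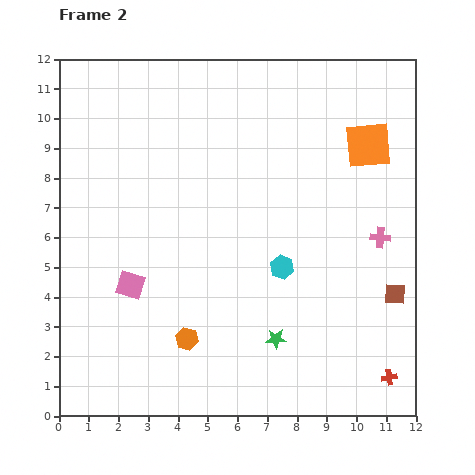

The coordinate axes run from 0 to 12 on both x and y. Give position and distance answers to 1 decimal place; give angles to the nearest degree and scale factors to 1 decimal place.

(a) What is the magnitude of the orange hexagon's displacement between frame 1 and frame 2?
2.8

The orange hexagon moved from (1.8, 1.4) to (4.3, 2.6), a distance of √(2.5² + 1.2²) ≈ 2.8.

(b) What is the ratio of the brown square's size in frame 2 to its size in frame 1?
0.7×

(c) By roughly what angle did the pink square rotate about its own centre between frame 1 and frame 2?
16° clockwise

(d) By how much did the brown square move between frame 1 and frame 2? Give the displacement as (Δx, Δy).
(0.4, 0.8)

The brown square was at (10.9, 3.3) in frame 1 and (11.3, 4.1) in frame 2.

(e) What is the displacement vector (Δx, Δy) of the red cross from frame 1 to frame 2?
(1.6, 0.7)

The red cross was at (9.5, 0.6) in frame 1 and (11.1, 1.3) in frame 2.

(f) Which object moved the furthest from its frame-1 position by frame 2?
the green star

(moved 4.8; next 3.1)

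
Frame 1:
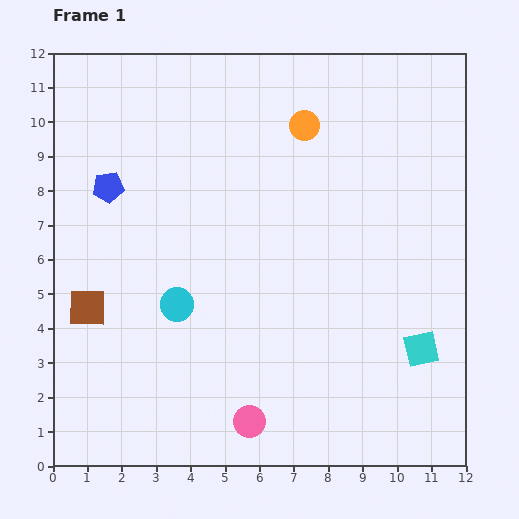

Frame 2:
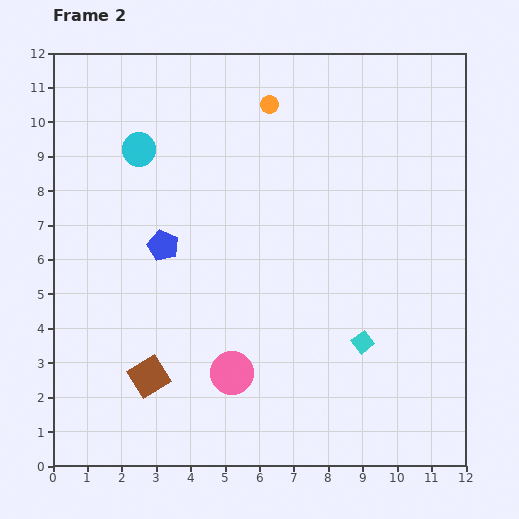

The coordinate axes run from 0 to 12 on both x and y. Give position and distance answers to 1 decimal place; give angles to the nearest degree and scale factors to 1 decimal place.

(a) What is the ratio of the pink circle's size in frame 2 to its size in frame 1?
1.3×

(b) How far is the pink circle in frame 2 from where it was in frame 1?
1.5

The pink circle moved from (5.7, 1.3) to (5.2, 2.7), a distance of √(0.5² + 1.4²) ≈ 1.5.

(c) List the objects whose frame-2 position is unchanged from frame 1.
none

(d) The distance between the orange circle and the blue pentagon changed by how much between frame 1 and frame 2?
-0.9

Distance in frame 1: 6.0. Distance in frame 2: 5.1.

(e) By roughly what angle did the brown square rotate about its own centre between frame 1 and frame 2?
32° counter-clockwise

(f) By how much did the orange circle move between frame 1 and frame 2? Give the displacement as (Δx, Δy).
(-1.0, 0.6)

The orange circle was at (7.3, 9.9) in frame 1 and (6.3, 10.5) in frame 2.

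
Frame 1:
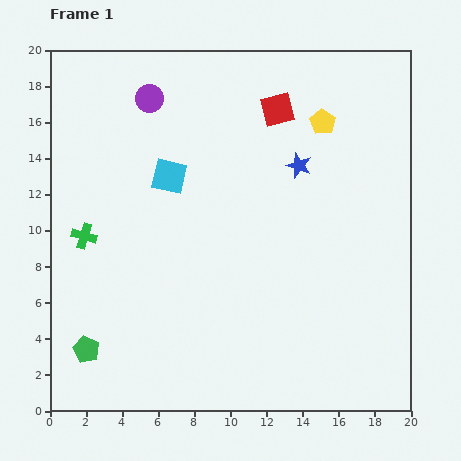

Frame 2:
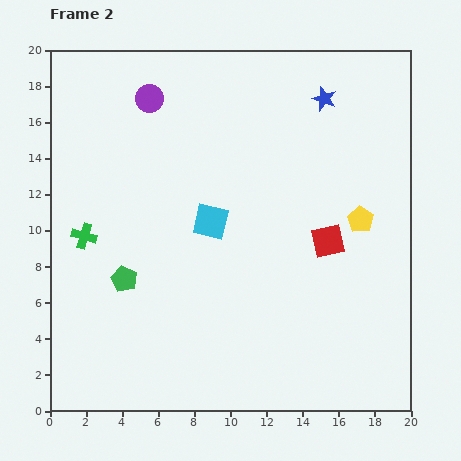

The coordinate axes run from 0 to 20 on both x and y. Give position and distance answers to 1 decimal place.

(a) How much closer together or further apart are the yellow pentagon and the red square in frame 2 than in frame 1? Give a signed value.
-0.4

Distance in frame 1: 2.6. Distance in frame 2: 2.2.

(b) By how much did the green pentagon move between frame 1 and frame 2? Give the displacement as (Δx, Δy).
(2.1, 3.9)

The green pentagon was at (2.0, 3.4) in frame 1 and (4.1, 7.3) in frame 2.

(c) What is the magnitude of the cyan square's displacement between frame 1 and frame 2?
3.4

The cyan square moved from (6.6, 13.0) to (8.9, 10.5), a distance of √(2.3² + 2.5²) ≈ 3.4.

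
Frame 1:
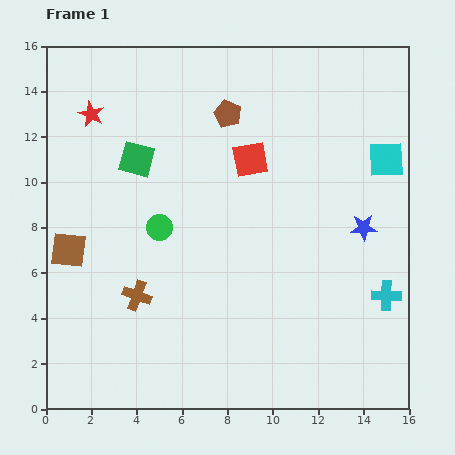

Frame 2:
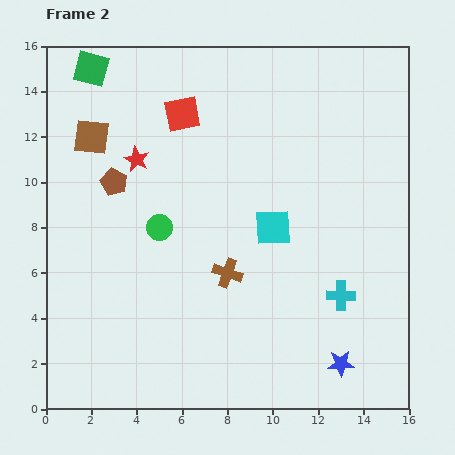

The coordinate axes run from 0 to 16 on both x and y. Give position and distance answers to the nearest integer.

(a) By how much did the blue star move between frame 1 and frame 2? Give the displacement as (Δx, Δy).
(-1, -6)

The blue star was at (14, 8) in frame 1 and (13, 2) in frame 2.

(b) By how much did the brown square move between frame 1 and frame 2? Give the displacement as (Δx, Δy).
(1, 5)

The brown square was at (1, 7) in frame 1 and (2, 12) in frame 2.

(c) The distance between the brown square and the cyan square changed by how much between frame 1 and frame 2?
-6

Distance in frame 1: 15. Distance in frame 2: 9.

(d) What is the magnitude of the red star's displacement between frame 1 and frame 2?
3

The red star moved from (2, 13) to (4, 11), a distance of √(2² + 2²) ≈ 3.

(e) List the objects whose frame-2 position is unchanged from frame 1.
the green circle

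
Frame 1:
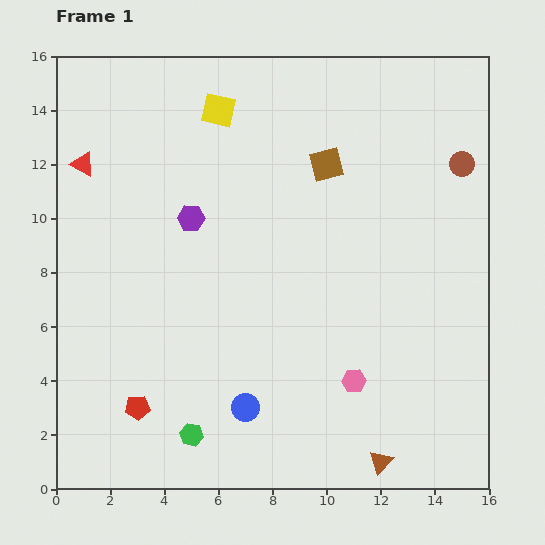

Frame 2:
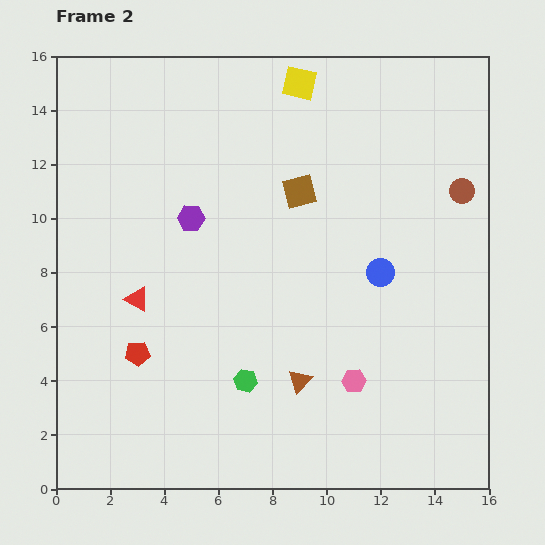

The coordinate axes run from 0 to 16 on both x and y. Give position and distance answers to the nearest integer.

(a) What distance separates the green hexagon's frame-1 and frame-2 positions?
3

The green hexagon moved from (5, 2) to (7, 4), a distance of √(2² + 2²) ≈ 3.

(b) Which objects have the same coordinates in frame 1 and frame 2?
the pink hexagon, the purple hexagon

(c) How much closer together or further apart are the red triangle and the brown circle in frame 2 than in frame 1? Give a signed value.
-1

Distance in frame 1: 14. Distance in frame 2: 13.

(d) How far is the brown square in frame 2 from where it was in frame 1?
1

The brown square moved from (10, 12) to (9, 11), a distance of √(1² + 1²) ≈ 1.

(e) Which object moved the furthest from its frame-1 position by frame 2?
the blue circle

(moved 7; next 5)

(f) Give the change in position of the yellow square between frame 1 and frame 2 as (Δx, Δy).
(3, 1)

The yellow square was at (6, 14) in frame 1 and (9, 15) in frame 2.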